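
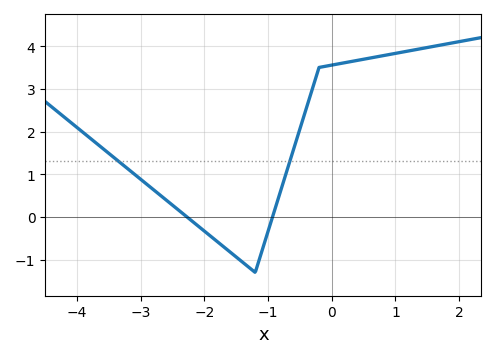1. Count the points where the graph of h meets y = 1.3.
2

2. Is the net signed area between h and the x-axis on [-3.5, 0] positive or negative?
positive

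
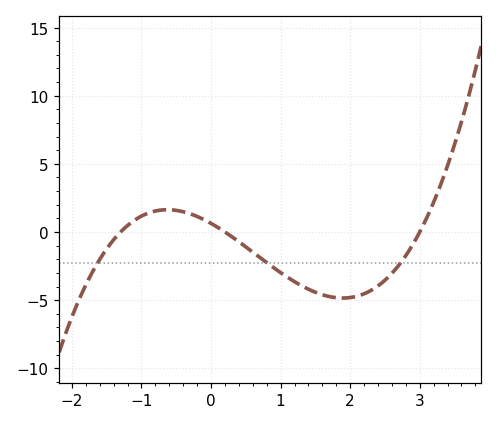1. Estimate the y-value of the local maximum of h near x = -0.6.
1.5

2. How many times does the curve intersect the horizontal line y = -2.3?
3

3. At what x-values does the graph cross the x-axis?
-1.3, 0.2, 3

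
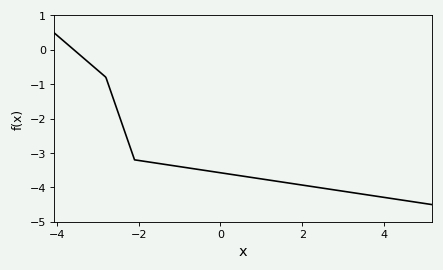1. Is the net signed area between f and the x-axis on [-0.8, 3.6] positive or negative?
negative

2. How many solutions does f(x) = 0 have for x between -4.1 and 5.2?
1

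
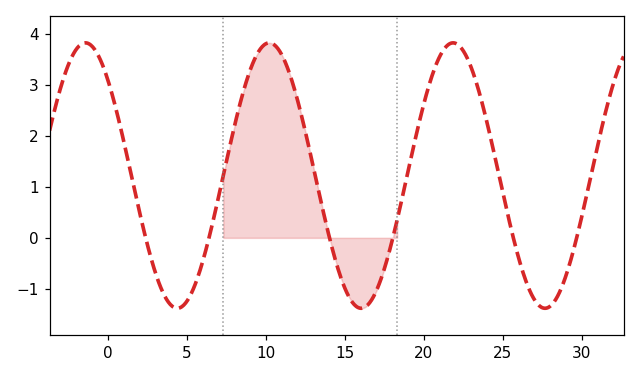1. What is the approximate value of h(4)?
-1.32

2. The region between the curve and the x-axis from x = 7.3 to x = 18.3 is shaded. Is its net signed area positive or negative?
positive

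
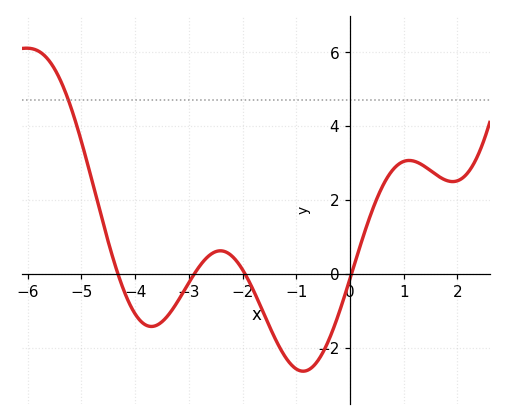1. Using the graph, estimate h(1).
3.04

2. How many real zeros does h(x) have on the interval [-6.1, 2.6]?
4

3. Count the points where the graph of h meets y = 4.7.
1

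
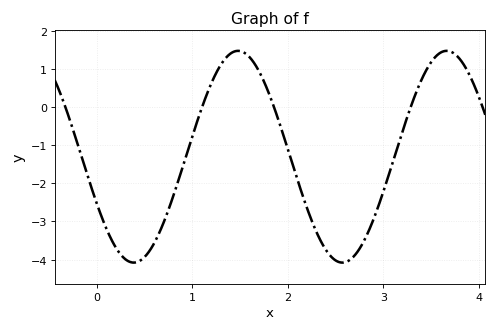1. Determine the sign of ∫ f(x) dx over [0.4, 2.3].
negative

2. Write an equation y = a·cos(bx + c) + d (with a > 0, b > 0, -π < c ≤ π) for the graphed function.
y = 2.78cos(2.88x + 2.02) - 1.3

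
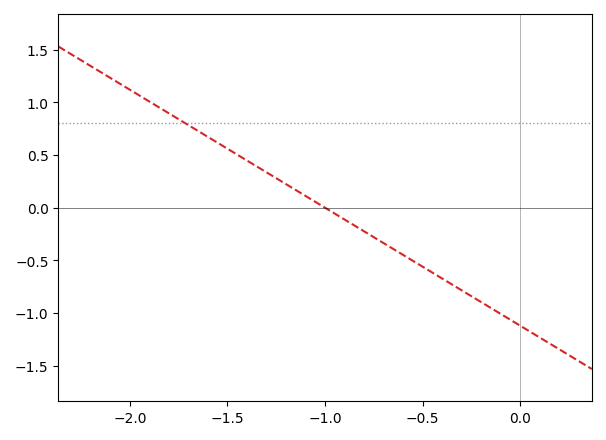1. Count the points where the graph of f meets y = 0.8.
1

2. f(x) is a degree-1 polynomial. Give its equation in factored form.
y = -1.12(x + 1)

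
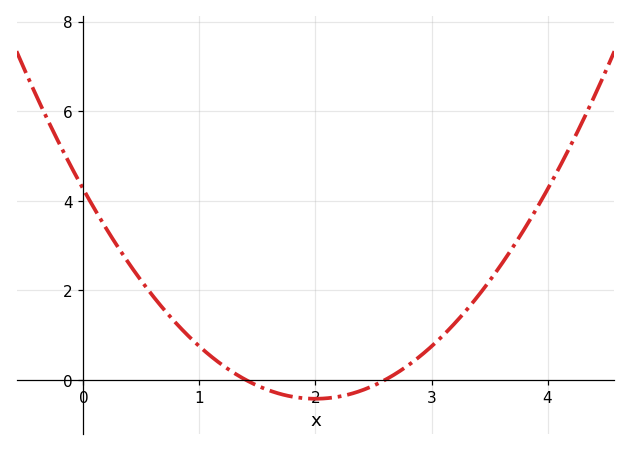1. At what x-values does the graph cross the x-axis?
1.4, 2.6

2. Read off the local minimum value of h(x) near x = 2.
-0.421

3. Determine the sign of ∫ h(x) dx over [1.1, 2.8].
negative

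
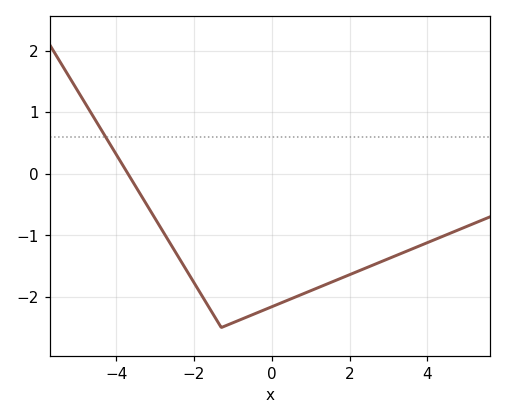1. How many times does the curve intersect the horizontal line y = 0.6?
1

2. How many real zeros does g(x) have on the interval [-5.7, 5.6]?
1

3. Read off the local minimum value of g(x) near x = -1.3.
-2.5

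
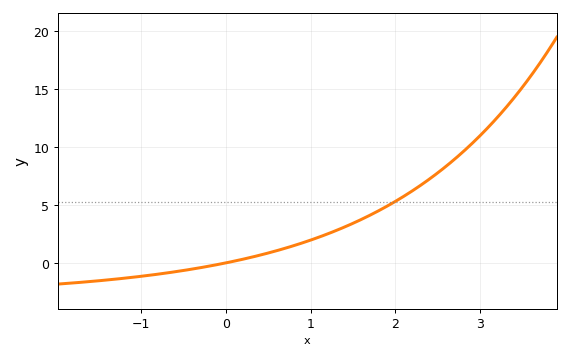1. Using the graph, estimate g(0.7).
1.5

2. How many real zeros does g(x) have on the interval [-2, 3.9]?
1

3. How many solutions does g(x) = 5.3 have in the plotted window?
1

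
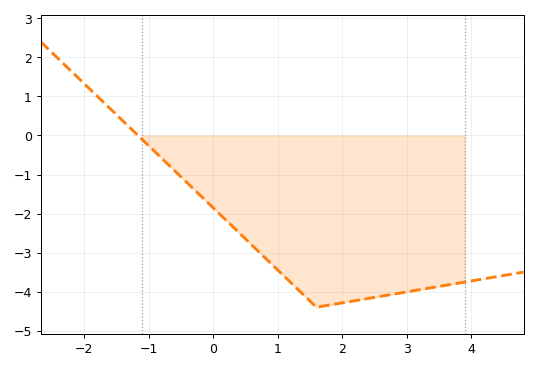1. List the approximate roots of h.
-1.16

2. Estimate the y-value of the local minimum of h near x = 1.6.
-4.4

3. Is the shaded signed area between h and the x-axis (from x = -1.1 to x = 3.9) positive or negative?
negative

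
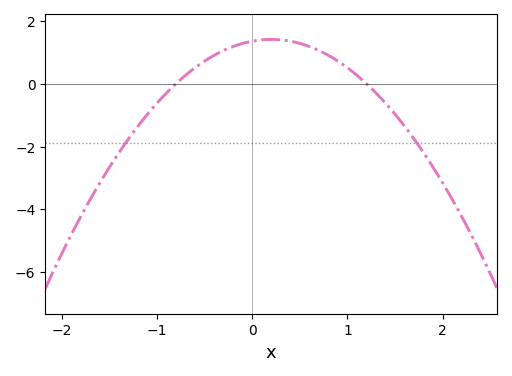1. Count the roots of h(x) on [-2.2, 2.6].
2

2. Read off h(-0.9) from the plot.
-0.296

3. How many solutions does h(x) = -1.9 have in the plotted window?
2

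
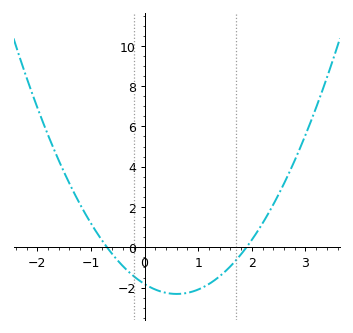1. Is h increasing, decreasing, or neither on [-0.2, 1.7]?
neither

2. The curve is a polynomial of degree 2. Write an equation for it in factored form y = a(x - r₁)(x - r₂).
y = 1.37(x + 0.7)(x - 1.9)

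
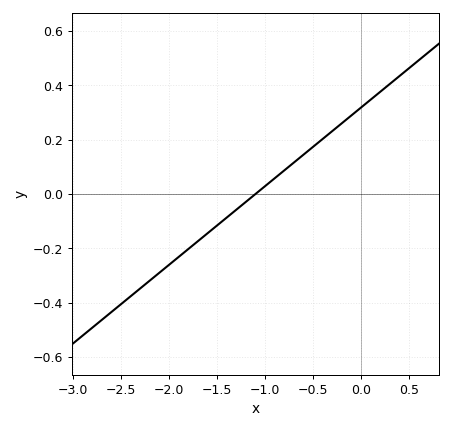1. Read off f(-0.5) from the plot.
0.18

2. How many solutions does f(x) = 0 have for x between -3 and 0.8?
1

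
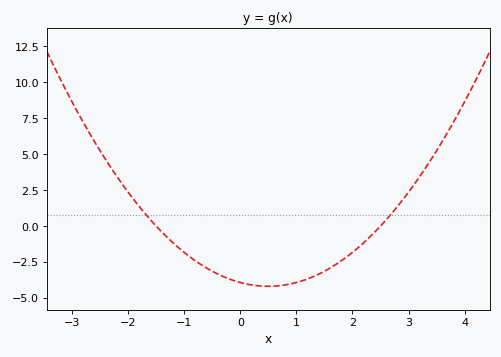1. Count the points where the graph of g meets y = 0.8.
2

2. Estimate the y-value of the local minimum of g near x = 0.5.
-4.2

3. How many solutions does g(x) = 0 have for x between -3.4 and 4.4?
2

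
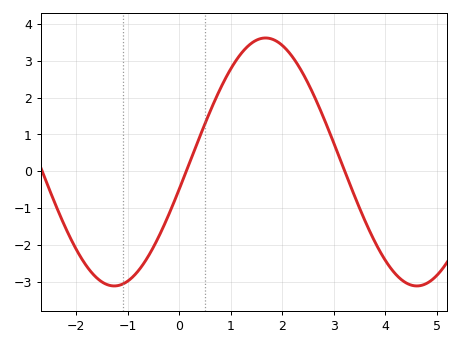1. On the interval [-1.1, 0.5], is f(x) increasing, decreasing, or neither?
increasing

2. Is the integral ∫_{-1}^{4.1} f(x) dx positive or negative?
positive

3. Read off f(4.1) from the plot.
-2.63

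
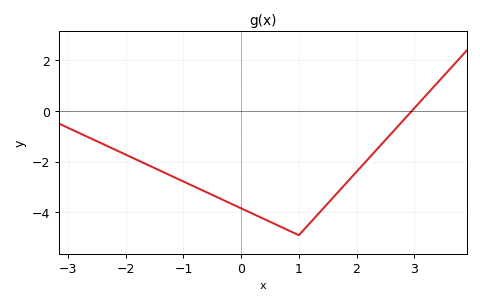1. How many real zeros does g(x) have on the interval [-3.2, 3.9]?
1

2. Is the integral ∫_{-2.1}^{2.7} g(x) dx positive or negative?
negative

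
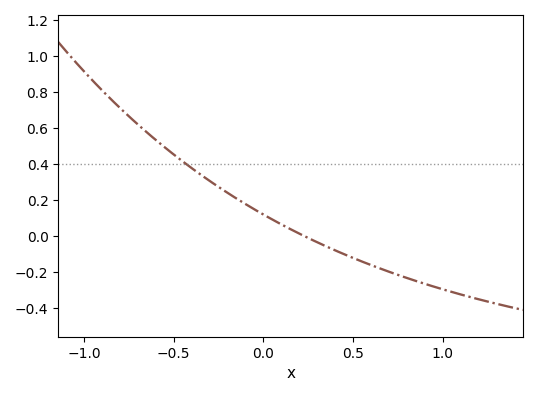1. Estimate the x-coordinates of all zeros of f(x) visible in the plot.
0.228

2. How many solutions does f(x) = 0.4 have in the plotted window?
1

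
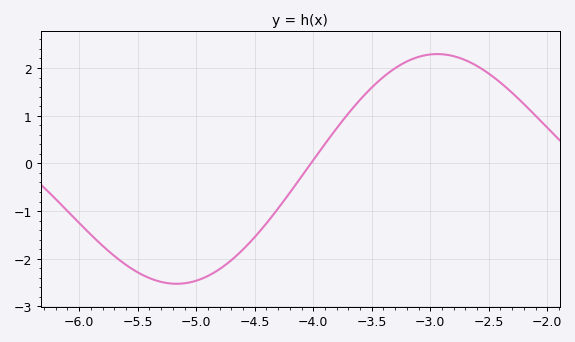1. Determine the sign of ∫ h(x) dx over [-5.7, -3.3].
negative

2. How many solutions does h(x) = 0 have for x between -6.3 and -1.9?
1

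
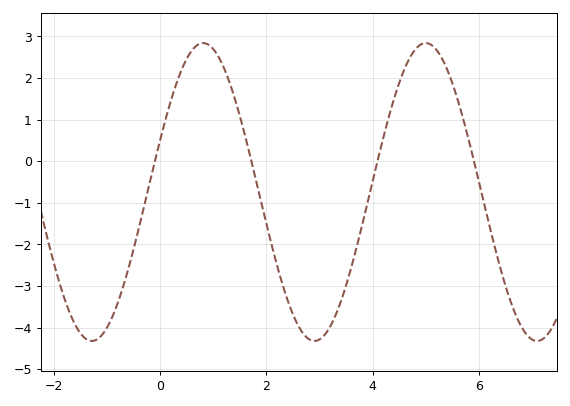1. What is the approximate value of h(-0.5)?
-2.13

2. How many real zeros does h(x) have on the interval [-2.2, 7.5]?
4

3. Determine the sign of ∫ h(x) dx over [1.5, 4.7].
negative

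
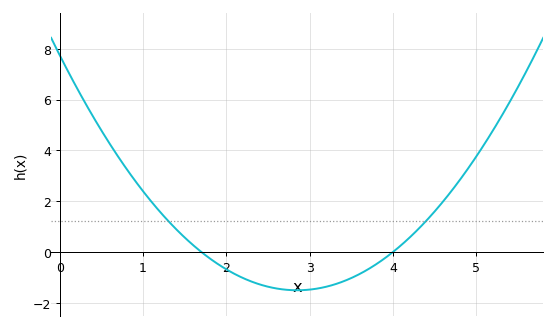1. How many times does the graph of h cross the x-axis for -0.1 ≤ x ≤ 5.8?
2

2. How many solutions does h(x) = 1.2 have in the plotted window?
2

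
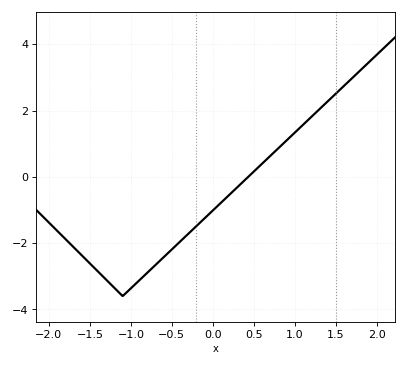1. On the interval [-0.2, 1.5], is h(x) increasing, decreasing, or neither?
increasing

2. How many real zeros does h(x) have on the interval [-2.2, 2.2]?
1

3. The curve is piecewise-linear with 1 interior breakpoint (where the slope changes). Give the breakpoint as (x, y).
(-1.1, -3.6)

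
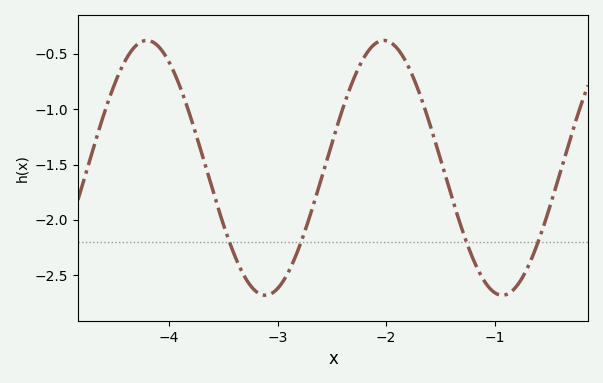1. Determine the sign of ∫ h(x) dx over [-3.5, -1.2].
negative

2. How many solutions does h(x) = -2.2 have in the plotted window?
4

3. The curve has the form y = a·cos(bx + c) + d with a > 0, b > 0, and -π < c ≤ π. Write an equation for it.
y = 1.15cos(2.9x - 0.46) - 1.53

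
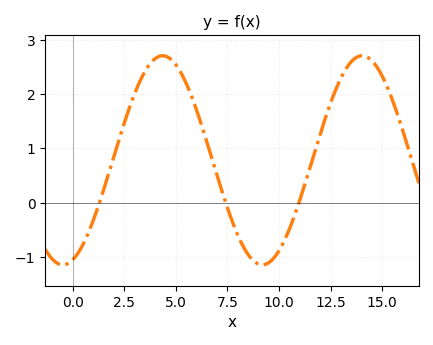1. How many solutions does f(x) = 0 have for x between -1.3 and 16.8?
3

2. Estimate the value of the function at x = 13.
2.3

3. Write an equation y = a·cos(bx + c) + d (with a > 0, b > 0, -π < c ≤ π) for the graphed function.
y = 1.93cos(0.65x - 2.8) + 0.78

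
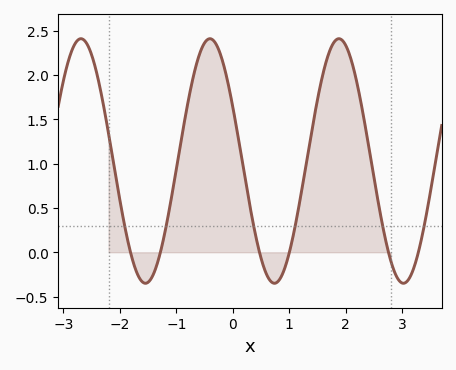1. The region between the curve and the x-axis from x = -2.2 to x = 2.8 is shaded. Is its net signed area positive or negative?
positive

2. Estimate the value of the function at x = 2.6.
0.5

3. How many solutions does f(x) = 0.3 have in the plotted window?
6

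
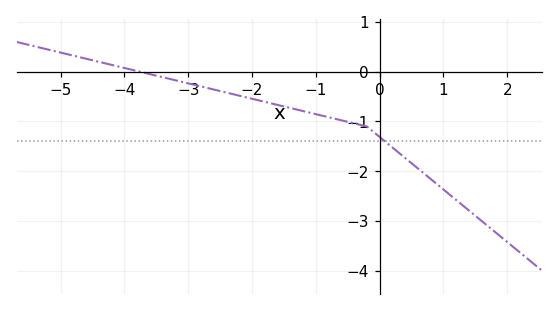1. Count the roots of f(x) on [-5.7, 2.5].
1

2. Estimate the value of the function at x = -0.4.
-1.04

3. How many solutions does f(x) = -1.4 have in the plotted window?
1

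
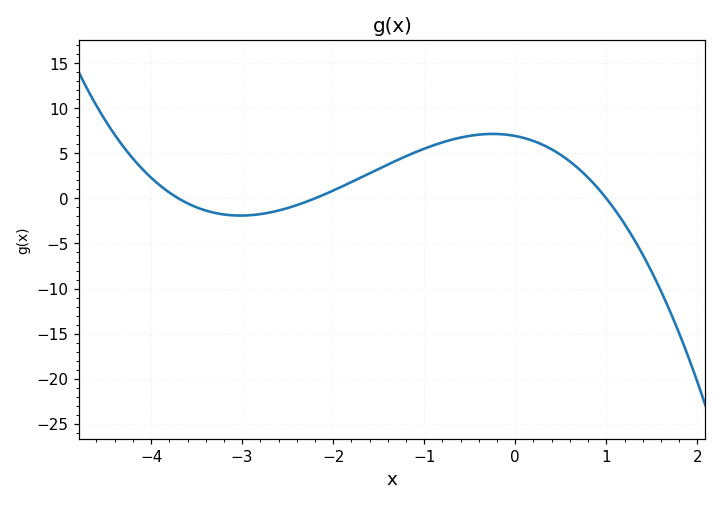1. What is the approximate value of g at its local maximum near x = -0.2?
7.15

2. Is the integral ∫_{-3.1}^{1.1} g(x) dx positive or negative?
positive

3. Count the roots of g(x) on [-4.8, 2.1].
3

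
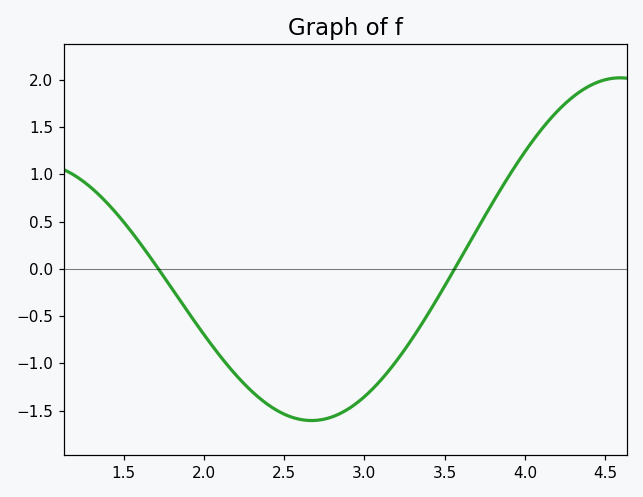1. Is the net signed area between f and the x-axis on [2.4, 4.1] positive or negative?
negative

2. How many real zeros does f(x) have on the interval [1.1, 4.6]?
2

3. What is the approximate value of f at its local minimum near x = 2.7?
-1.61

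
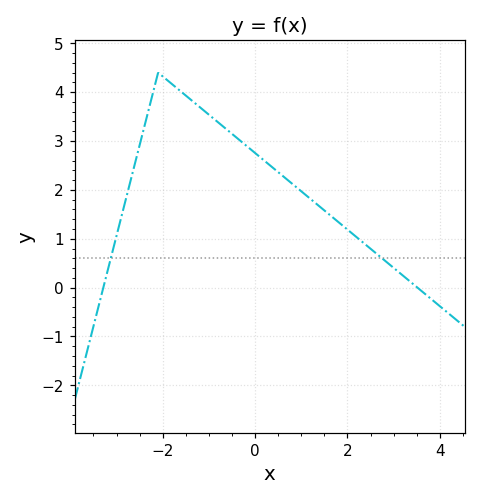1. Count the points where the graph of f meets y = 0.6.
2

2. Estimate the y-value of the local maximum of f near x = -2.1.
4.4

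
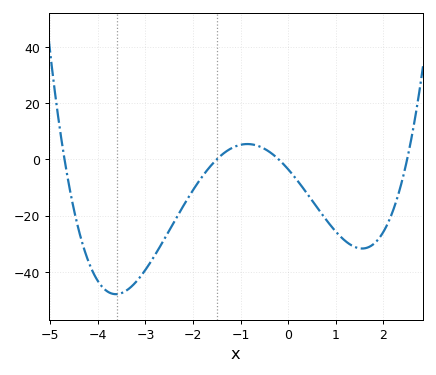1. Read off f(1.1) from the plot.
-27.4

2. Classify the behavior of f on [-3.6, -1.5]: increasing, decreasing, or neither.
increasing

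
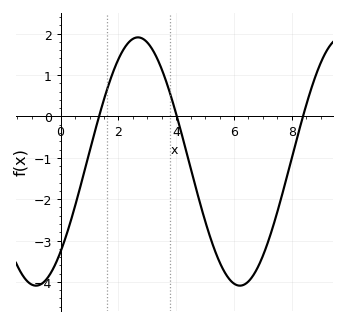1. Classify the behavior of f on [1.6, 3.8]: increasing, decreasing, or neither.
neither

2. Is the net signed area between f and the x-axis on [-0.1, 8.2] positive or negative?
negative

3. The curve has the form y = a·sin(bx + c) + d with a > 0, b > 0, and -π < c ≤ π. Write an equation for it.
y = 3sin(0.89x - 0.812) - 1.09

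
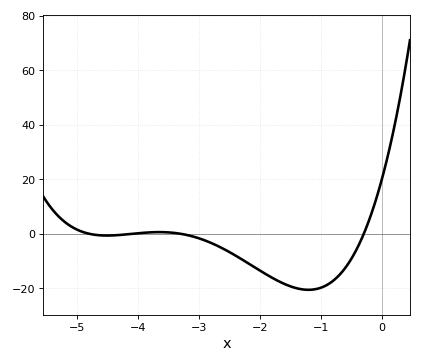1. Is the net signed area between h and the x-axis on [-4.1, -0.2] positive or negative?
negative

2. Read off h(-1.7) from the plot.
-17.3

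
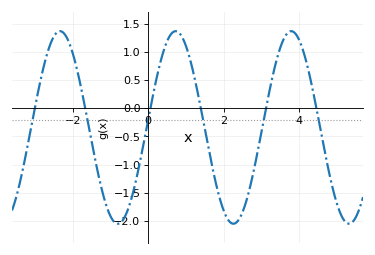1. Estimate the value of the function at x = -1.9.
0.75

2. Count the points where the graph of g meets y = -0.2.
6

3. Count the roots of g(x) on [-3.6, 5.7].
6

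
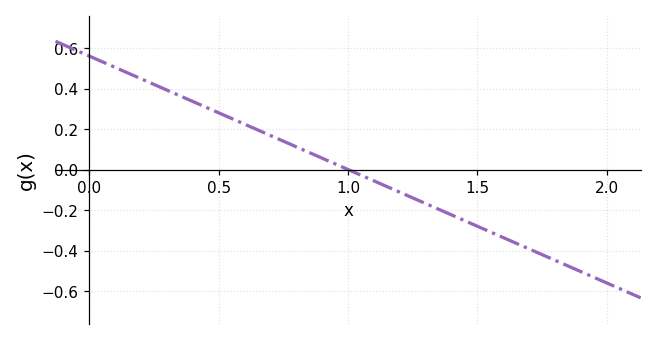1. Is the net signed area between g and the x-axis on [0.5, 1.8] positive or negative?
negative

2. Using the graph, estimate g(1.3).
-0.16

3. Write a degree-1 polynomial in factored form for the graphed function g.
y = -0.56(x - 1)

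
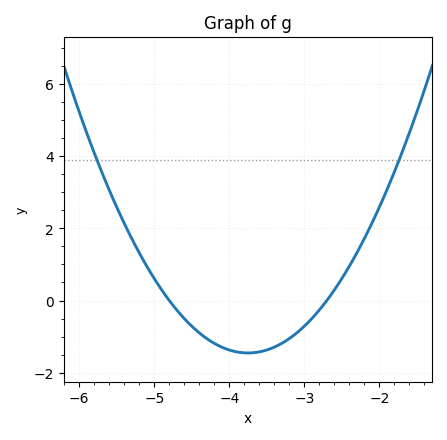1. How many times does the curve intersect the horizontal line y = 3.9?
2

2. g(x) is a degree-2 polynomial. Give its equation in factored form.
y = 1.32(x + 4.8)(x + 2.7)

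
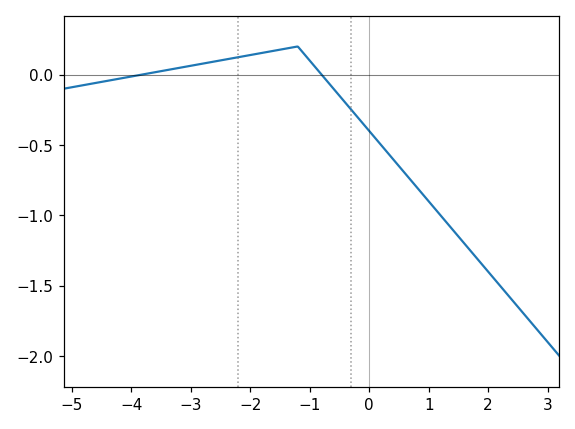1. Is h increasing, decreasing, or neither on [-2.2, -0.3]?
neither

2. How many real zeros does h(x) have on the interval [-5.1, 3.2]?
2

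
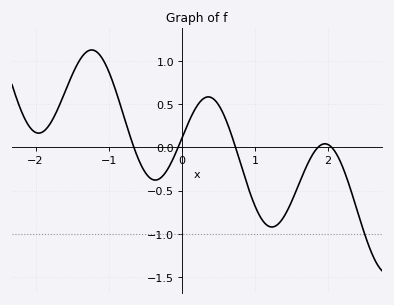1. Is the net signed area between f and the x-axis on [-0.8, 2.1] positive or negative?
negative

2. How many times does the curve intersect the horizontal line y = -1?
1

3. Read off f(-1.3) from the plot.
1.1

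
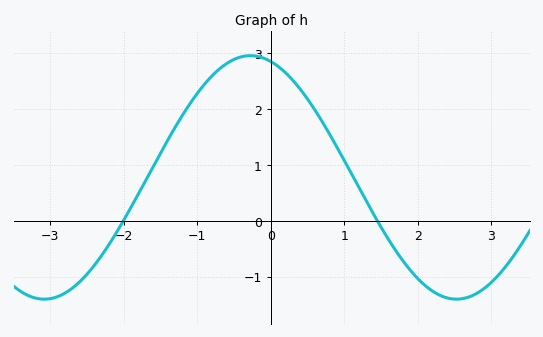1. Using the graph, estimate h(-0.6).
2.8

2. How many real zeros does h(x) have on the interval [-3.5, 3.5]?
2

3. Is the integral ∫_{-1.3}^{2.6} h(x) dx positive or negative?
positive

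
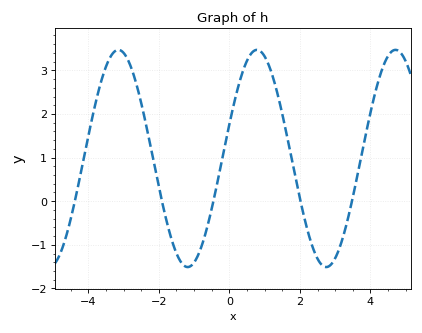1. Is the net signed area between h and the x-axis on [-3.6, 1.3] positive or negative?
positive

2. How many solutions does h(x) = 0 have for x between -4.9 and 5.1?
5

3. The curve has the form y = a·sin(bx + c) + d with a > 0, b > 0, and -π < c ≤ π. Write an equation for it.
y = 2.49sin(1.6x + 0.32) + 0.98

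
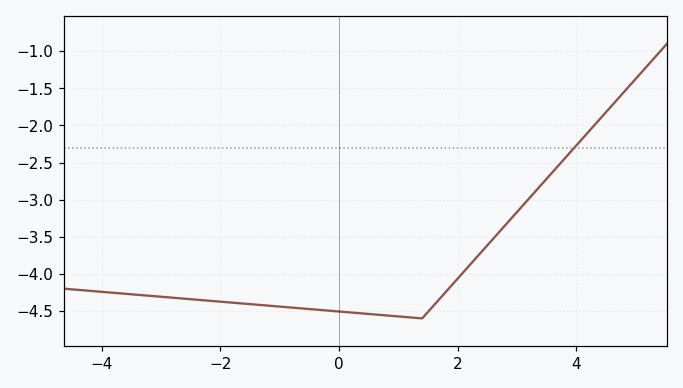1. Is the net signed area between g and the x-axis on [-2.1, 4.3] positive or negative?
negative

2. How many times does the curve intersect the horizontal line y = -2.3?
1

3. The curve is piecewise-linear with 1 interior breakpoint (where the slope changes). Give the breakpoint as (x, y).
(1.4, -4.6)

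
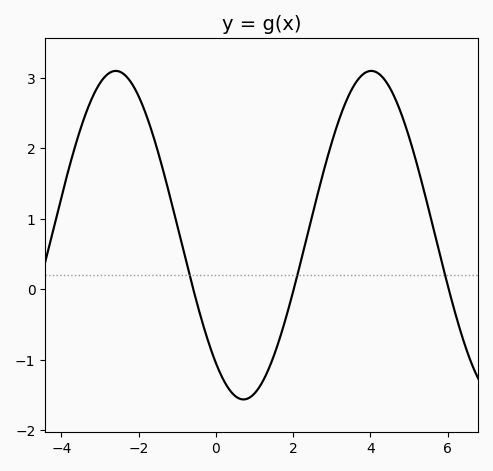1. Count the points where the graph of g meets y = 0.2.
3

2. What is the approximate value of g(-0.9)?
0.688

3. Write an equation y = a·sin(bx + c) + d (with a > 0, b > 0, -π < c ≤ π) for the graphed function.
y = 2.33sin(0.95x - 2.25) + 0.77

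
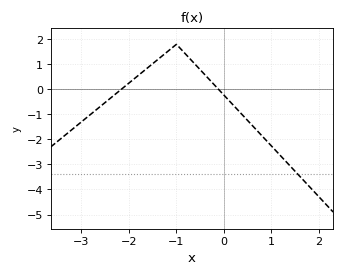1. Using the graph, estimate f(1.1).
-2.5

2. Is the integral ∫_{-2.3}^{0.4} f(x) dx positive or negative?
positive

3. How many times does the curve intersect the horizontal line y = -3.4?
1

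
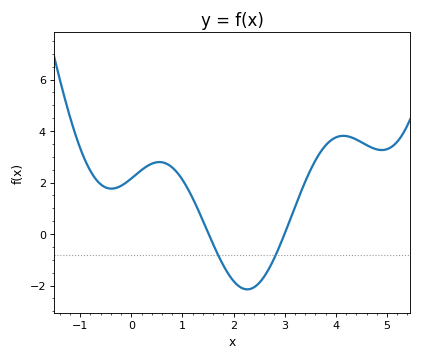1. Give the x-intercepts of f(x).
1.51, 3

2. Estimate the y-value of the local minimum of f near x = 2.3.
-2.15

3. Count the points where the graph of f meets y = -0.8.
2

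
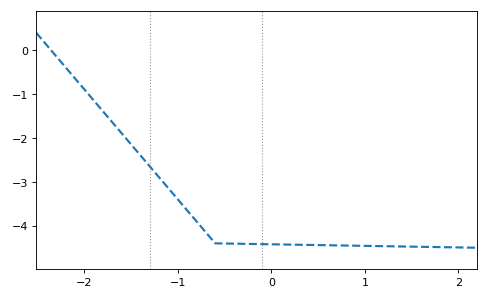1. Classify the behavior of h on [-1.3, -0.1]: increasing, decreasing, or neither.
decreasing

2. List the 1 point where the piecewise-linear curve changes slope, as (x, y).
(-0.6, -4.4)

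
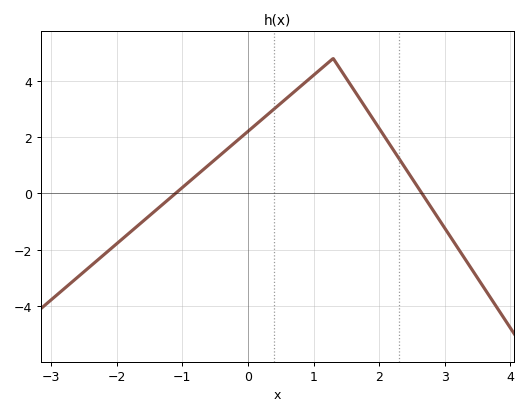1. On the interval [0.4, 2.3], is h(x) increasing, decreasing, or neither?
neither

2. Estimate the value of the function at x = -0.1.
2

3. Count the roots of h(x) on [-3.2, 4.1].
2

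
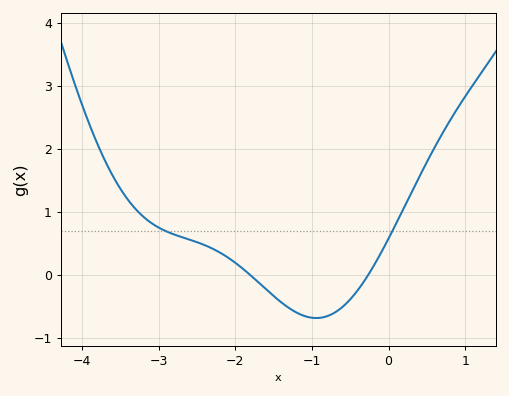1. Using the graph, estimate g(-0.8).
-0.658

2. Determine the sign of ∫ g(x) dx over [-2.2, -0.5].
negative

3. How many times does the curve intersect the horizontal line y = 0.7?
2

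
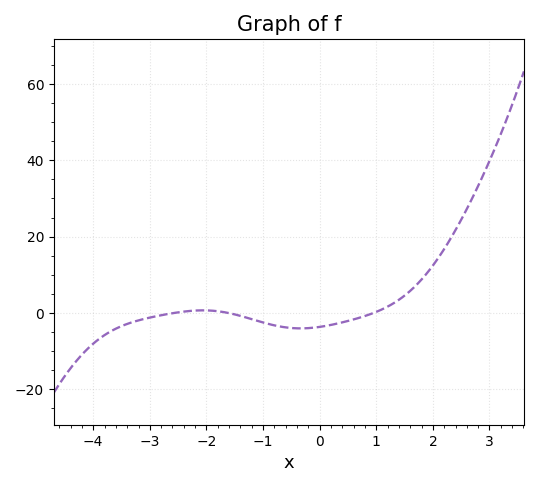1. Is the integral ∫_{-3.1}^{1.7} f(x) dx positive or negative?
negative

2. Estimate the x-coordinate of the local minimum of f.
-0.336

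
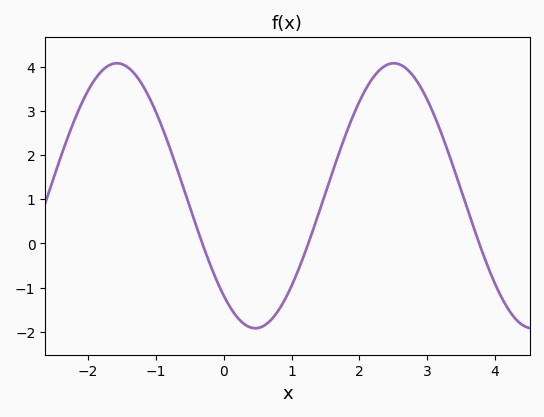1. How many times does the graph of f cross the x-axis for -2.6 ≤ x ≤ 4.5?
3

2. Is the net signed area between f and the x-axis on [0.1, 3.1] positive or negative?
positive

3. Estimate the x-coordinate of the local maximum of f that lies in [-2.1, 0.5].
-1.6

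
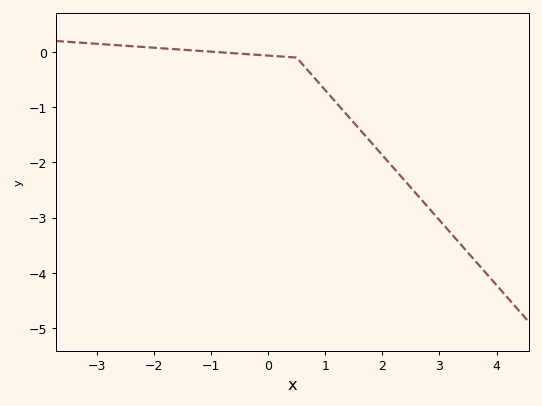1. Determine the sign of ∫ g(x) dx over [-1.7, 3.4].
negative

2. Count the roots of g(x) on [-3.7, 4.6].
1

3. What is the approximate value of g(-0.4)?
0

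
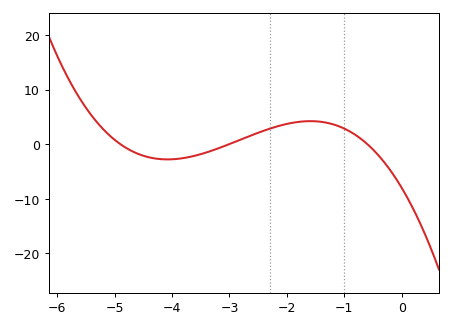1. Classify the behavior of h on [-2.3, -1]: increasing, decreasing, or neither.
neither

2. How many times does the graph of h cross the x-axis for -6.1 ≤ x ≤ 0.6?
3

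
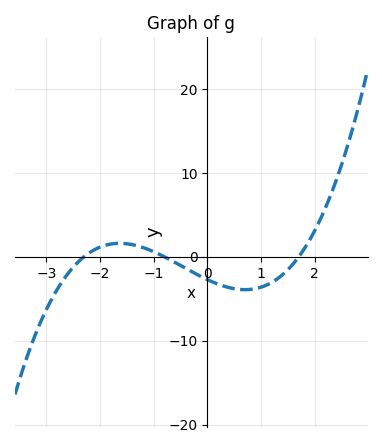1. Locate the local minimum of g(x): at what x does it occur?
0.7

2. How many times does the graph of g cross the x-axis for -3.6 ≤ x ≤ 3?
3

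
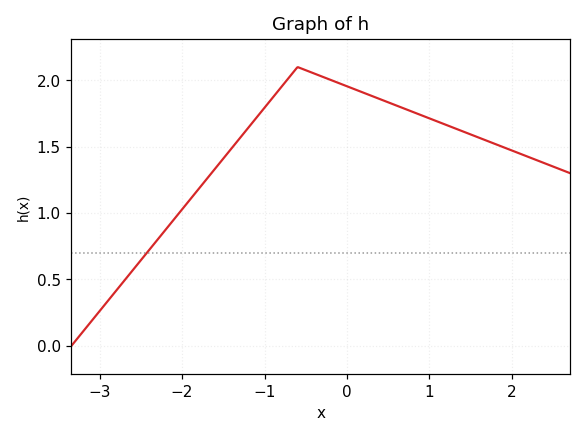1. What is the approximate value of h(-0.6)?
2.1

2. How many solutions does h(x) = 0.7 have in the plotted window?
1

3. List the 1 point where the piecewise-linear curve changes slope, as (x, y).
(-0.6, 2.1)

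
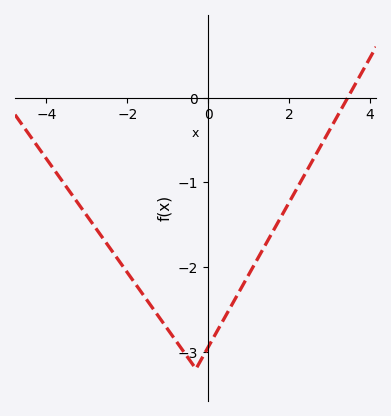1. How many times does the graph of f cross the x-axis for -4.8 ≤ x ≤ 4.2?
1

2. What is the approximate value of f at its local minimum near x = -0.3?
-3.2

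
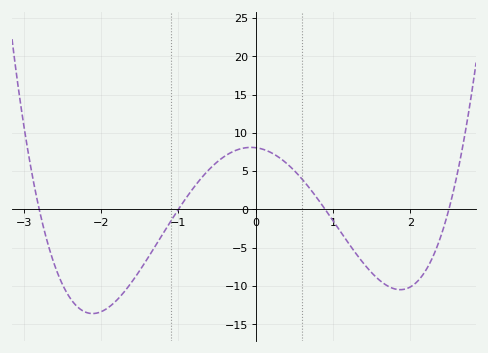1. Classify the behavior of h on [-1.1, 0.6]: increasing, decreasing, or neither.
neither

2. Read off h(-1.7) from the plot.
-11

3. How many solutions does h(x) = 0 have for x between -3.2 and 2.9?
4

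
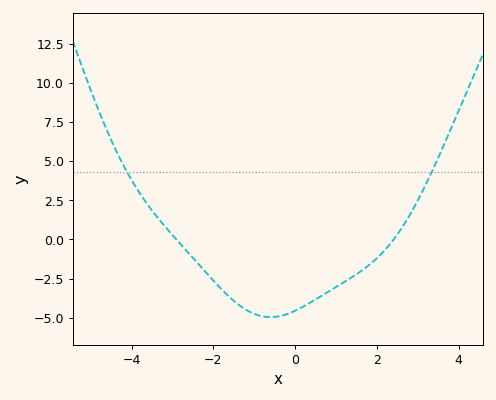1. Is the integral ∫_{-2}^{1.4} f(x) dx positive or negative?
negative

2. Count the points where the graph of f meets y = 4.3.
2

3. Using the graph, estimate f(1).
-3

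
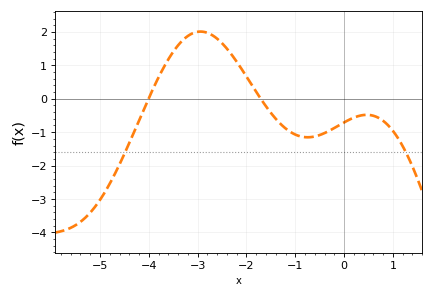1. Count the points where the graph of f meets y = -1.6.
2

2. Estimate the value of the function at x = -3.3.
1.8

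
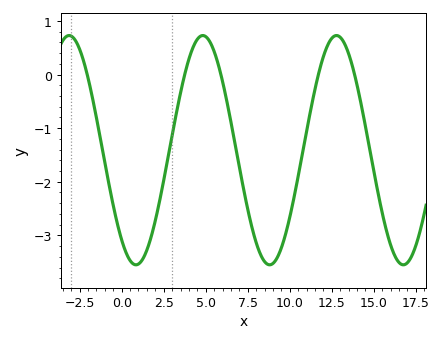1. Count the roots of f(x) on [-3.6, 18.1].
5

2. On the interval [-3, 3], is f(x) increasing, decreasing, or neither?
neither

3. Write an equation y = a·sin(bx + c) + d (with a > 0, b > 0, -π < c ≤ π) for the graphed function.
y = 2.14sin(0.79x - 2.2) - 1.41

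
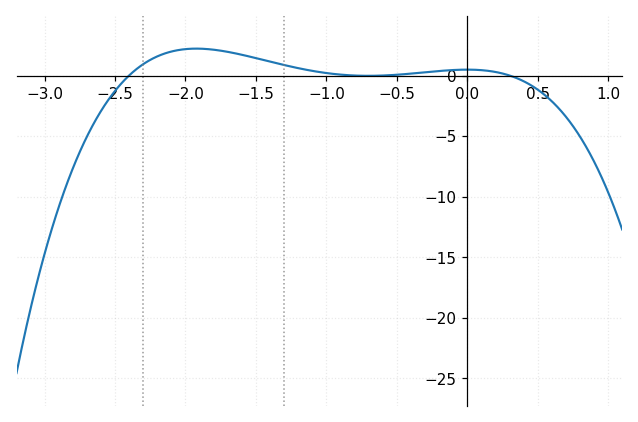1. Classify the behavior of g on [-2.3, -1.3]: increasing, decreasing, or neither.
neither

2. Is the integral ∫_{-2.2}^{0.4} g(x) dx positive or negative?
positive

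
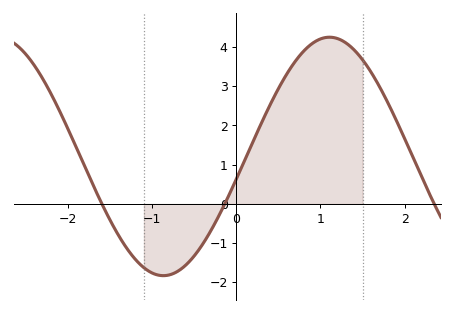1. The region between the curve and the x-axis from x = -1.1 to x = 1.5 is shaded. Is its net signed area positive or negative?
positive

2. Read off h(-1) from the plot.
-1.76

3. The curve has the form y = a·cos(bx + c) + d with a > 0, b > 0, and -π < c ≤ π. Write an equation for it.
y = 3.04cos(1.59x - 1.76) + 1.21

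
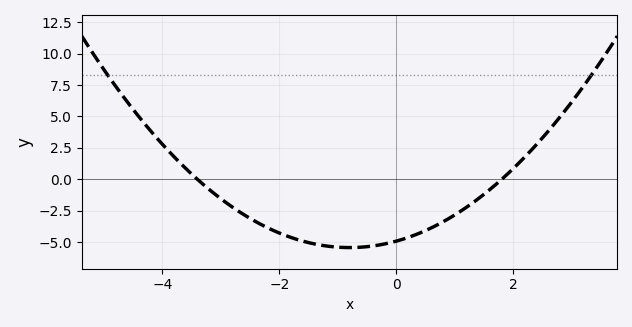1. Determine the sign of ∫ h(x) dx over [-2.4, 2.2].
negative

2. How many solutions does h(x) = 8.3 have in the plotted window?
2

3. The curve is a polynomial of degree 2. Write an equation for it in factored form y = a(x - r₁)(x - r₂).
y = 0.8(x + 3.4)(x - 1.8)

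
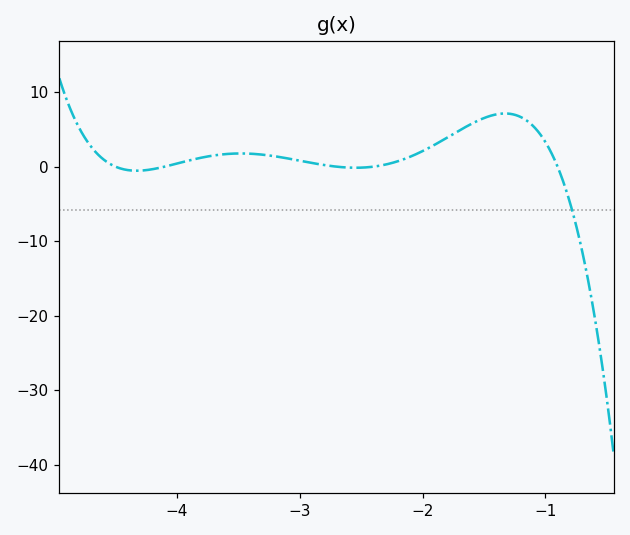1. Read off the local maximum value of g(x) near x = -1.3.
7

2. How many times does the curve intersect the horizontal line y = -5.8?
1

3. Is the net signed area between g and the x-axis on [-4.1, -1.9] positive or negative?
positive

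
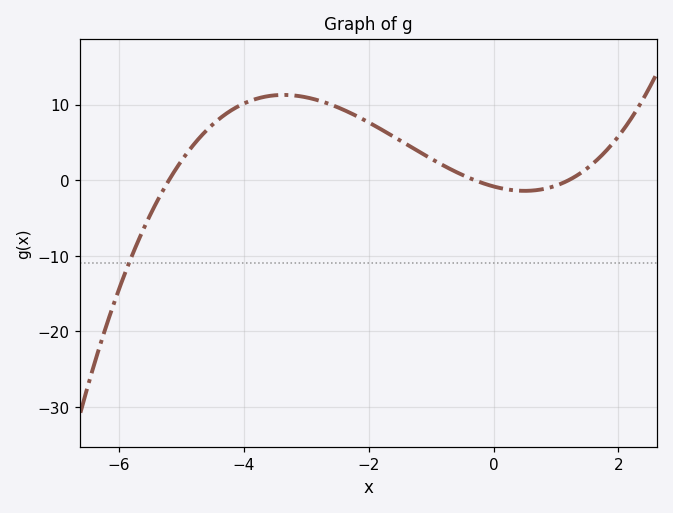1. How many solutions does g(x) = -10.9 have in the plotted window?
1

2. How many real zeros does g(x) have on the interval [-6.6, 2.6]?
3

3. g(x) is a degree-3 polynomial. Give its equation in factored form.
y = 0.44(x + 5.2)(x + 0.3)(x - 1.2)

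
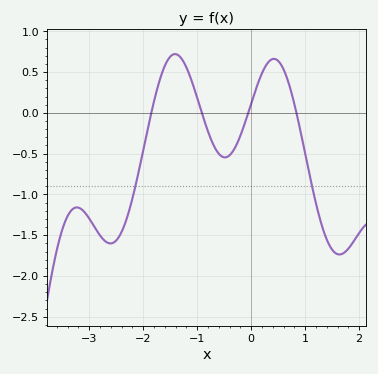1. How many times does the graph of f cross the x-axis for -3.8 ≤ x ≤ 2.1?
4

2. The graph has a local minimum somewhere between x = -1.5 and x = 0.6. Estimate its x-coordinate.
-0.487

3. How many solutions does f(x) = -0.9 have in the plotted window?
2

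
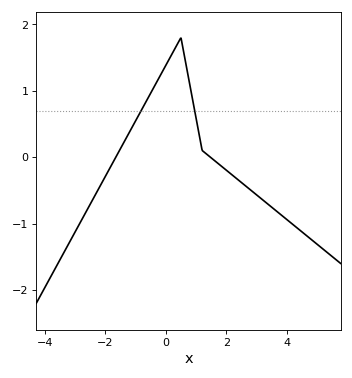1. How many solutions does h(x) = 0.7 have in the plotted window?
2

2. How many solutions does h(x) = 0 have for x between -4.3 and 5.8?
2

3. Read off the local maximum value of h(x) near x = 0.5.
1.8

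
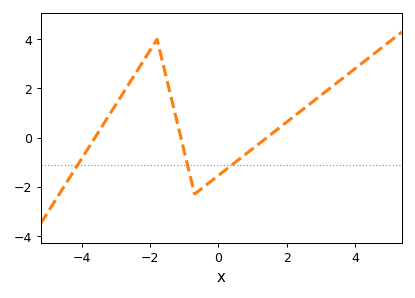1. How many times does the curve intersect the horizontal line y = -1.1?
3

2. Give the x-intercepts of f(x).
-3.62, -1.1, 1.42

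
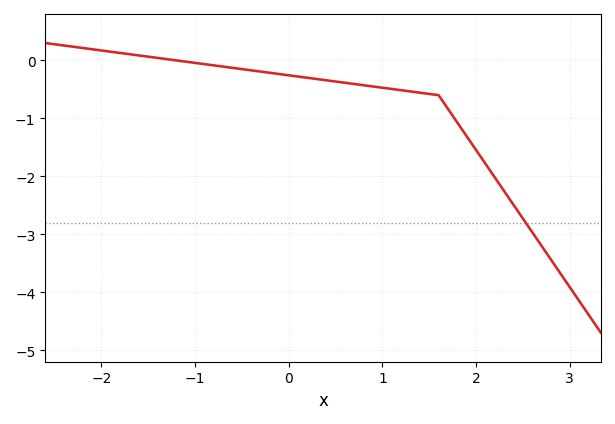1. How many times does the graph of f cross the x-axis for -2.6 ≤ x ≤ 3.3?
1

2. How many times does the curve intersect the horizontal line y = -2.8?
1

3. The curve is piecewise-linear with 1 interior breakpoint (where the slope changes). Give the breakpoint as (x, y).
(1.6, -0.6)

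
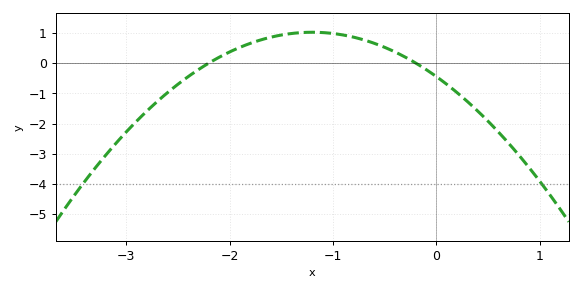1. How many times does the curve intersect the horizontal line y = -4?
2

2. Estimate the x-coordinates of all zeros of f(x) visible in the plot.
-2.2, -0.2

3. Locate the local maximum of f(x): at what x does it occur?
-1.2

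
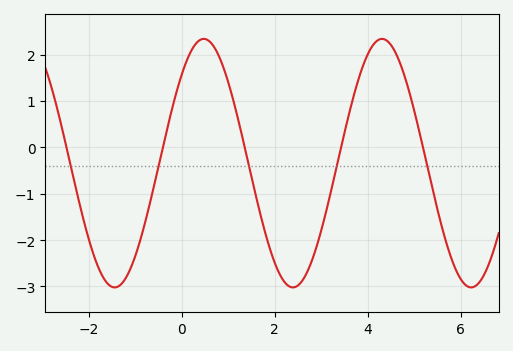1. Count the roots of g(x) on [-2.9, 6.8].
5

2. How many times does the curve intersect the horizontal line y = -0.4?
5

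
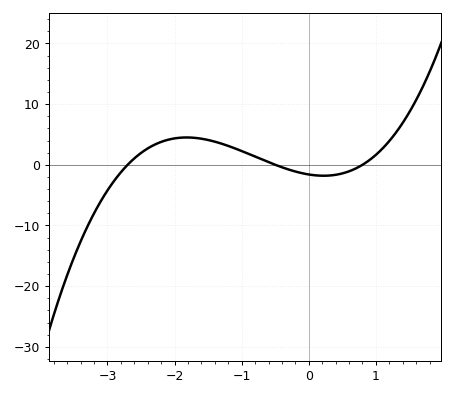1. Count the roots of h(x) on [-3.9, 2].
3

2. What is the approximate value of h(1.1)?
3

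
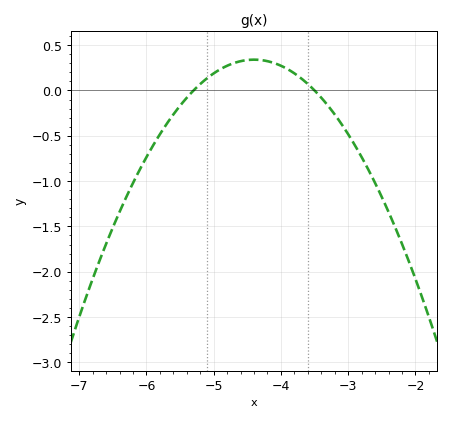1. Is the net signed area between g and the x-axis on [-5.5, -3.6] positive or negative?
positive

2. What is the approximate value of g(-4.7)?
0.302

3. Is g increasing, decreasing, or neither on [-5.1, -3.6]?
neither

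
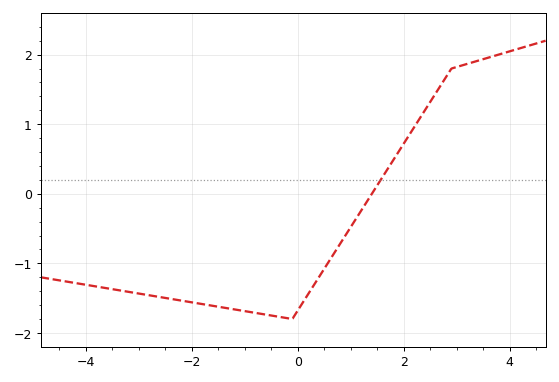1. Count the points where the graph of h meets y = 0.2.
1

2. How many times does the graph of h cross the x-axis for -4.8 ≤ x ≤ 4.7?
1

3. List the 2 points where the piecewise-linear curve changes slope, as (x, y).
(-0.1, -1.8); (2.9, 1.8)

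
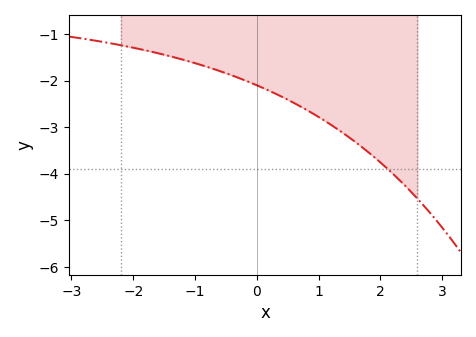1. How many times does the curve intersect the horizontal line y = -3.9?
1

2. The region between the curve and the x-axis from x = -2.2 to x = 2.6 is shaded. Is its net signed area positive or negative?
negative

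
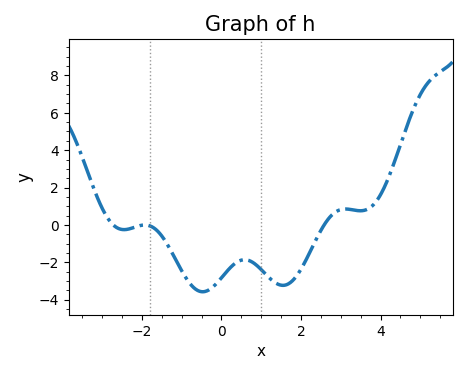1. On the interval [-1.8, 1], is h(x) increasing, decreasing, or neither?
neither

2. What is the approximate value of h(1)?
-2.39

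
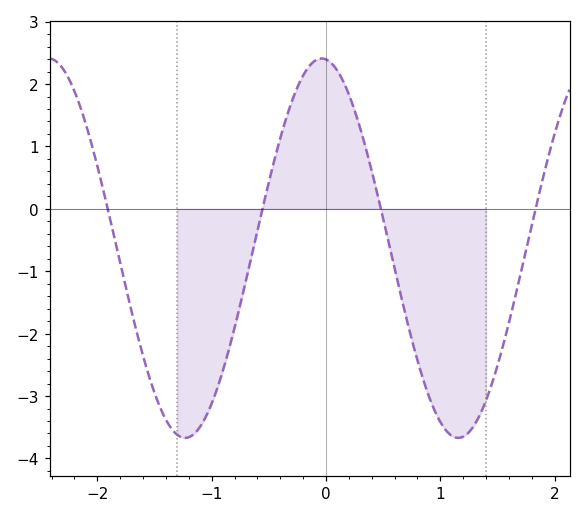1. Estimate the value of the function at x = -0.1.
2.37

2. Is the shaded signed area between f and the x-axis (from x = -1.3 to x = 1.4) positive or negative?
negative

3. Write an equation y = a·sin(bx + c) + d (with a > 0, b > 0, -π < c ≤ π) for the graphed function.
y = 3.04sin(2.63x + 1.67) - 0.63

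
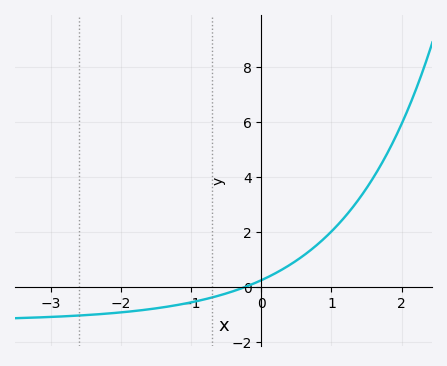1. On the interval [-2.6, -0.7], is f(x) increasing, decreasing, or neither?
increasing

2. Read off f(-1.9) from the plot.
-0.882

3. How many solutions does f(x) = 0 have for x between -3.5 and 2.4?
1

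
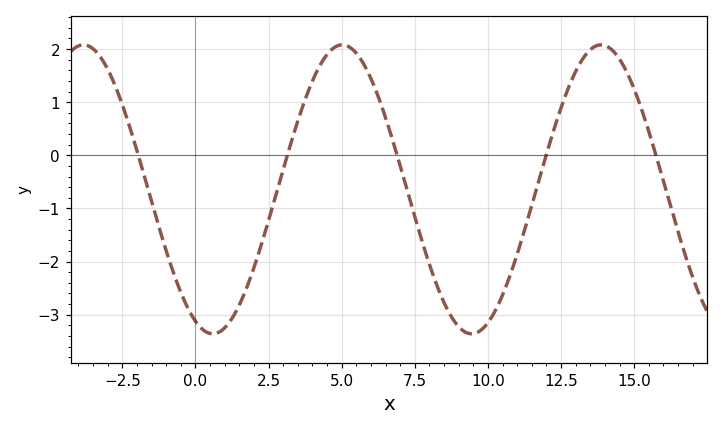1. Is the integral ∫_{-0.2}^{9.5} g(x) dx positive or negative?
negative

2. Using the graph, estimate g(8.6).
-2.9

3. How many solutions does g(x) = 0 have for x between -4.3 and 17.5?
5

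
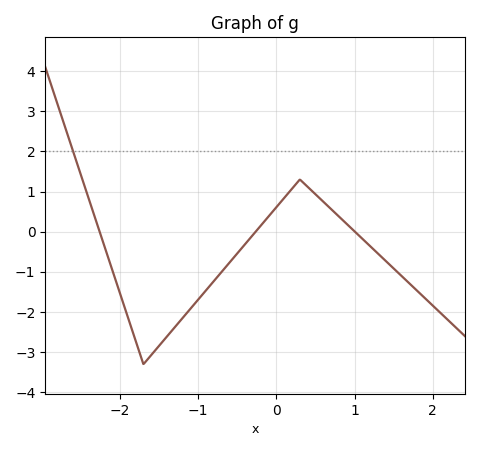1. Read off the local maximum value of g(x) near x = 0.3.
1.3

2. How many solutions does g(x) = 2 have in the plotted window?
1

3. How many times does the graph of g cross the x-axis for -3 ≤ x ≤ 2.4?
3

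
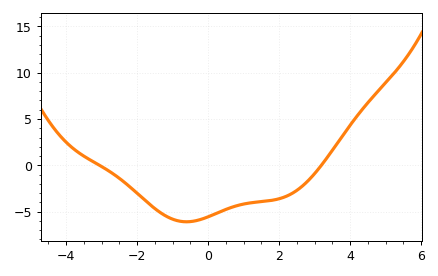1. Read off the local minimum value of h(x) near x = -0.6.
-6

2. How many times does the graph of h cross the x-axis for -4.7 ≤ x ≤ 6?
2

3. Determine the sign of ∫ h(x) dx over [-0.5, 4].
negative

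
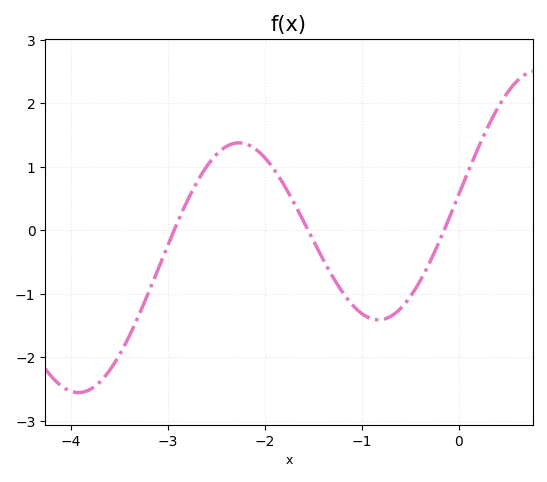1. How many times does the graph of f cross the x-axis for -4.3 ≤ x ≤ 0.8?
3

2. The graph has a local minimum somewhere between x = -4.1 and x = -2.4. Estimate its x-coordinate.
-3.9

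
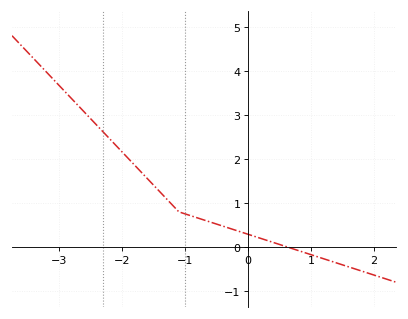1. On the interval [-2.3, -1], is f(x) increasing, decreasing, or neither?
decreasing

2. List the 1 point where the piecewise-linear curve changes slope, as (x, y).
(-1.1, 0.8)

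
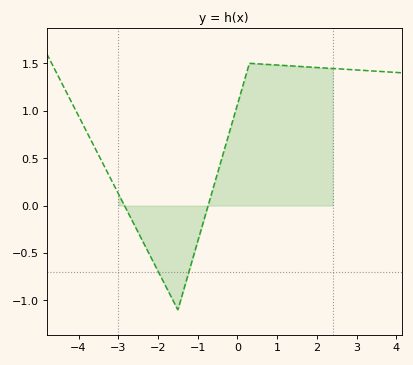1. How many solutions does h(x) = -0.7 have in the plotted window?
2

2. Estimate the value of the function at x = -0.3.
0.633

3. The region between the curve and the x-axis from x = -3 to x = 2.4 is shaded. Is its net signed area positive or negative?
positive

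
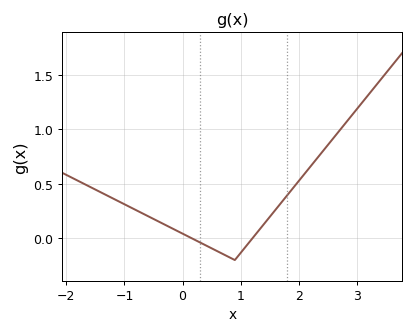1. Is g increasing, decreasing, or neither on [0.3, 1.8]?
neither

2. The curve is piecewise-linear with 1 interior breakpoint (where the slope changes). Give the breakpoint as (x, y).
(0.9, -0.2)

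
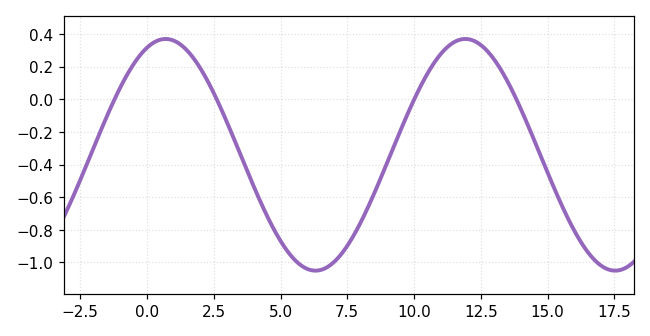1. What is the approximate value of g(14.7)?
-0.34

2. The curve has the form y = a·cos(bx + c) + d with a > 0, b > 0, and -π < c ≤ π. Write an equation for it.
y = 0.71cos(0.56x - 0.39) - 0.34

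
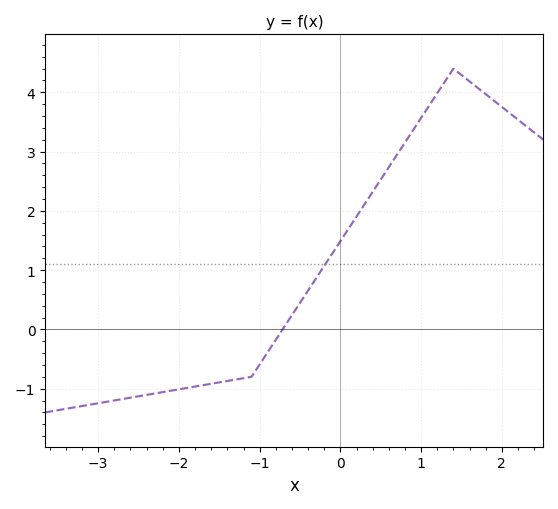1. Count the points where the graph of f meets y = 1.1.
1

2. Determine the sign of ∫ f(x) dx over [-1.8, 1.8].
positive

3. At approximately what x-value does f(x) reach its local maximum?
1.4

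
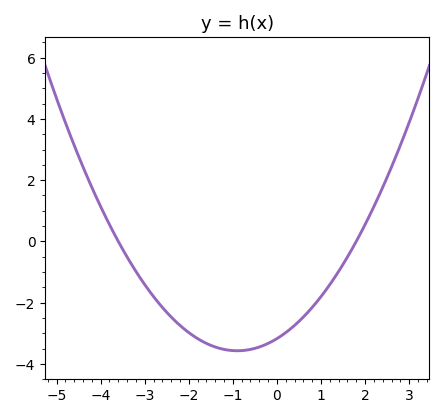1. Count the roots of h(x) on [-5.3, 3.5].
2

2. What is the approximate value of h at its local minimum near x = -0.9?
-3.6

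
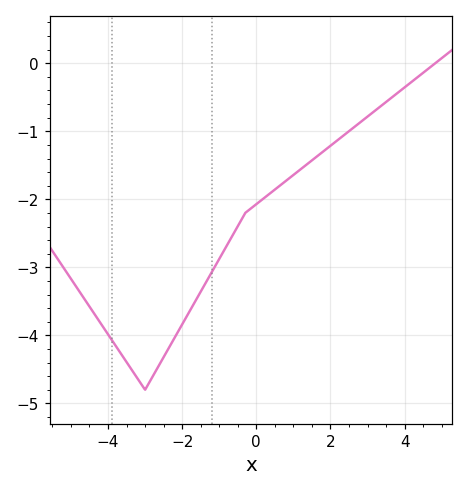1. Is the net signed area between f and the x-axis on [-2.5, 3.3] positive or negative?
negative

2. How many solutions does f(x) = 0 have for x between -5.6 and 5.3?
1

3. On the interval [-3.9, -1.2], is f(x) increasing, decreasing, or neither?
neither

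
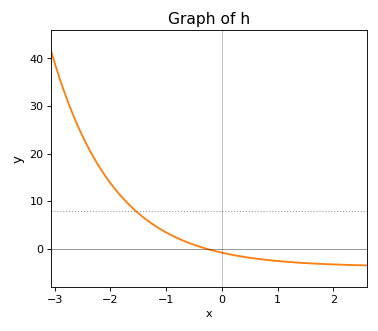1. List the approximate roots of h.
-0.3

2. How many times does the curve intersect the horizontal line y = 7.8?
1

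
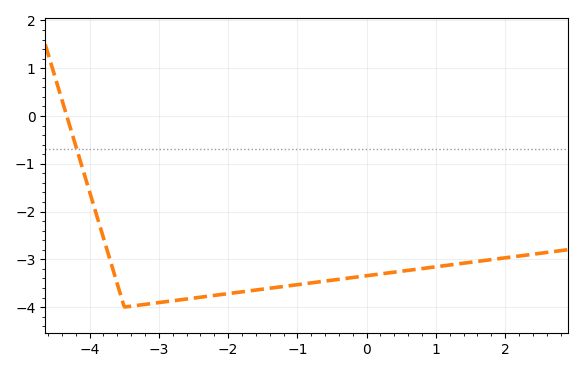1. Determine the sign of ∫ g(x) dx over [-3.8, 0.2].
negative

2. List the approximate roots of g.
-4.33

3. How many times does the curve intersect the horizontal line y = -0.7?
1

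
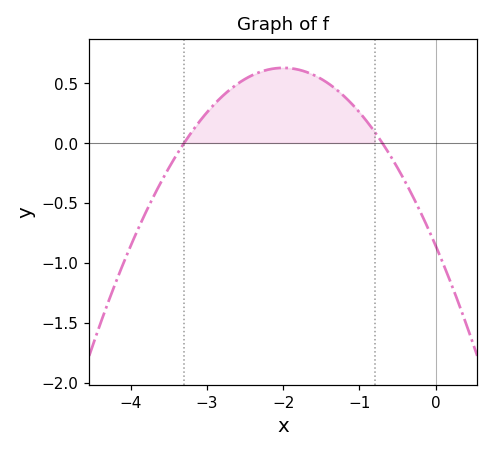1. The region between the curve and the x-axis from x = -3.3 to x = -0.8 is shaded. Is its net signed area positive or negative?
positive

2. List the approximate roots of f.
-3.3, -0.7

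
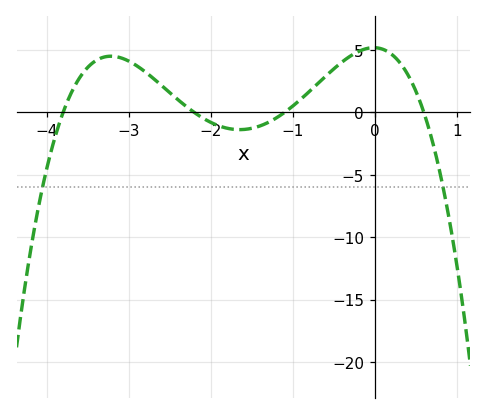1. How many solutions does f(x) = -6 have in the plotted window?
2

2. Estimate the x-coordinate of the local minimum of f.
-1.6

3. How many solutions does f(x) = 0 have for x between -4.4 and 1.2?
4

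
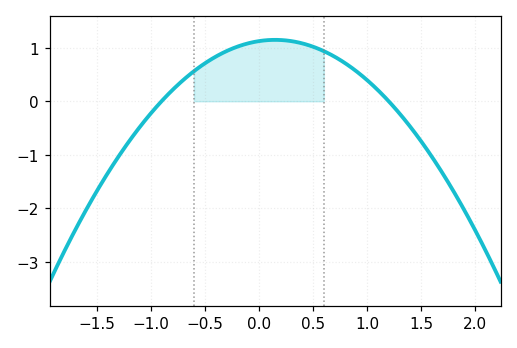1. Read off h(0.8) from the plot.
0.707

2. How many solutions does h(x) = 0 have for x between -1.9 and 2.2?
2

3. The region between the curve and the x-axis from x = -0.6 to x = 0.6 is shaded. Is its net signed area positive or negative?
positive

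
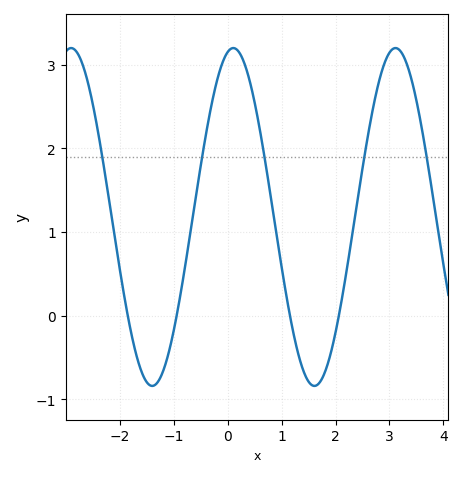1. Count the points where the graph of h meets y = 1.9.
5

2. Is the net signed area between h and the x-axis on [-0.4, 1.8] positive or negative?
positive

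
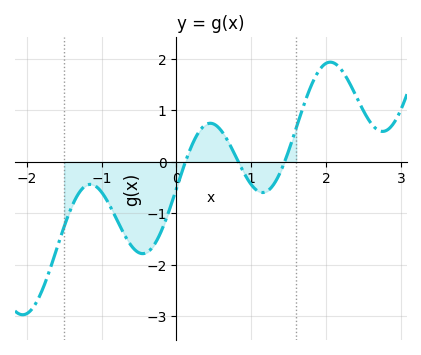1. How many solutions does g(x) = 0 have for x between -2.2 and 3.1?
3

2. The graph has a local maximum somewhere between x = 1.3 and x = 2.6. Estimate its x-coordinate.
2.05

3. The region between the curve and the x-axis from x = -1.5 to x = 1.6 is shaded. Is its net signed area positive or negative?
negative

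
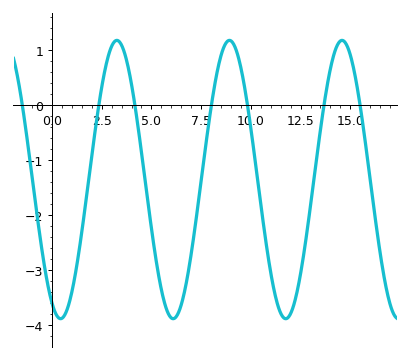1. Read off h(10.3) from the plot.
-1.2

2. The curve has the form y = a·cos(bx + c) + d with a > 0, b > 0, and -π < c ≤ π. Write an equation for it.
y = 2.53cos(1.1x + 2.7) - 1.35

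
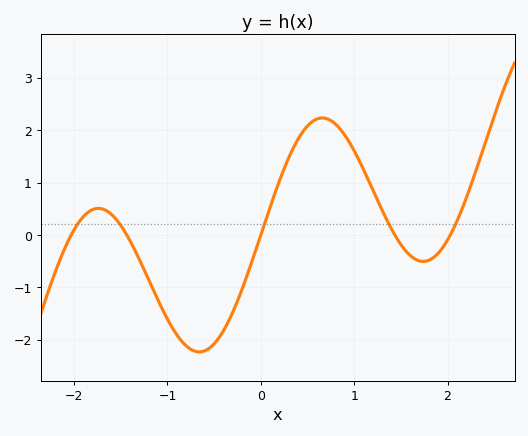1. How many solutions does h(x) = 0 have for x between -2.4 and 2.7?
5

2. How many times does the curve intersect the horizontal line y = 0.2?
5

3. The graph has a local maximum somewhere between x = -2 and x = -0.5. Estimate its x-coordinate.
-1.74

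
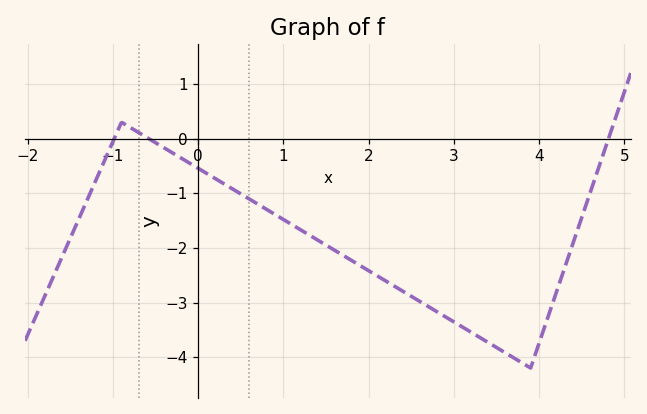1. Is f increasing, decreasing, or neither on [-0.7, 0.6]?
decreasing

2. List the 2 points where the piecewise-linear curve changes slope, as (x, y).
(-0.9, 0.3); (3.9, -4.2)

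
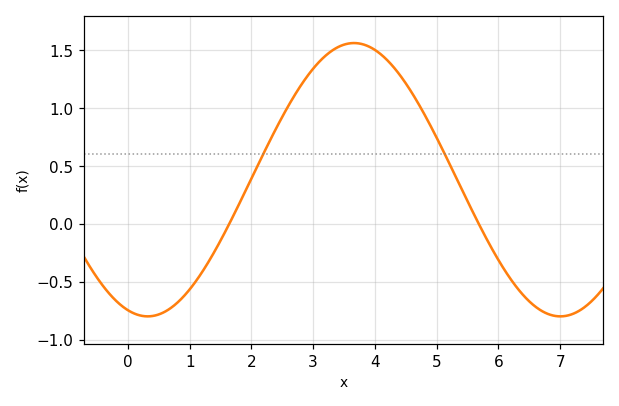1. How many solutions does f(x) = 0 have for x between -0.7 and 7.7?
2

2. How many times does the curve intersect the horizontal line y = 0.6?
2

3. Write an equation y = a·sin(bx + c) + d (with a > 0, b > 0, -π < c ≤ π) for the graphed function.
y = 1.18sin(0.94x - 1.9) + 0.38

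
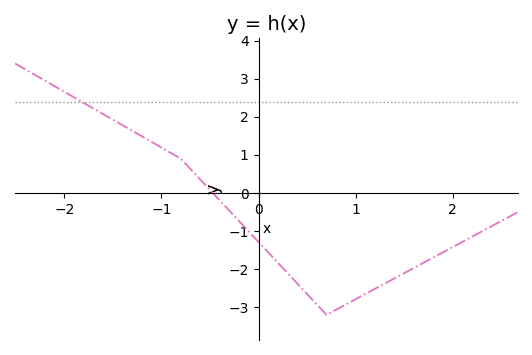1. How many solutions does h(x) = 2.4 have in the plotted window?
1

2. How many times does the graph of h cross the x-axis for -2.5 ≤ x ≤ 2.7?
1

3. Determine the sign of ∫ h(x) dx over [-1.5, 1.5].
negative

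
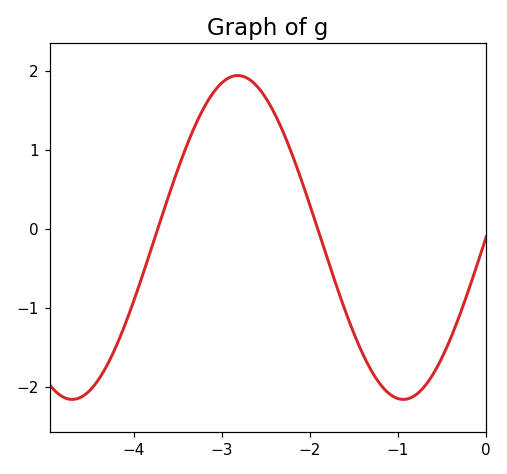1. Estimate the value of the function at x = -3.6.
0.438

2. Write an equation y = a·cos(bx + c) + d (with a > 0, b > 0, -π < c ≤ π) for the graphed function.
y = 2.05cos(1.67x - 1.57) - 0.11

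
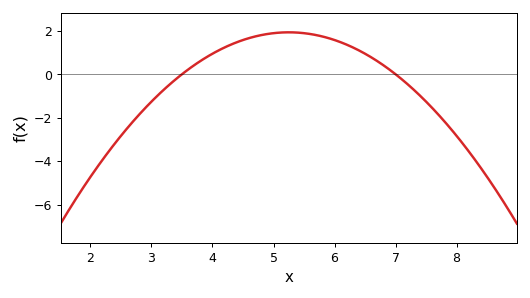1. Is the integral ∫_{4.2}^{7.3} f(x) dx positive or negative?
positive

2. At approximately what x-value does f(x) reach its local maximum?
5.2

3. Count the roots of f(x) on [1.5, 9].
2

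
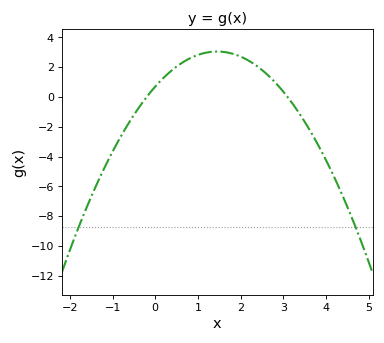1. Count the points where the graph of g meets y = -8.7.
2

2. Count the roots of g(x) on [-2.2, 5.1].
2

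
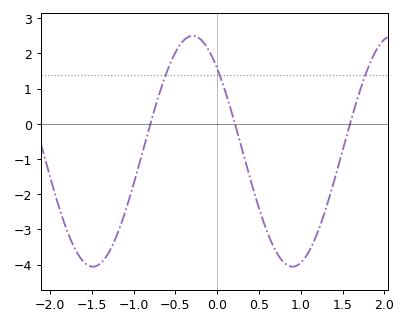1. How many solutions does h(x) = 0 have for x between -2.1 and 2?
3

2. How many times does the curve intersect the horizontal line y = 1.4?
3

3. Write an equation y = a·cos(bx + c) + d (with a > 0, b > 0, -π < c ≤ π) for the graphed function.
y = 3.28cos(2.63x + 0.772) - 0.78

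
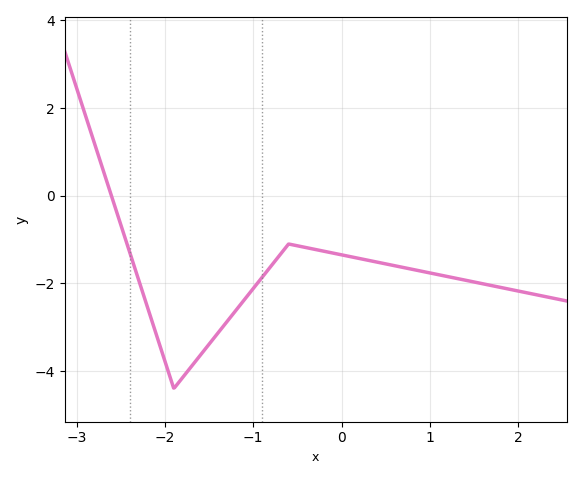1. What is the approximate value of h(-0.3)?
-1.22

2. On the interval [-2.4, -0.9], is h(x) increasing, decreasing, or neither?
neither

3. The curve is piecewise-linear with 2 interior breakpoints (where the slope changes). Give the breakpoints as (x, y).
(-1.9, -4.4); (-0.6, -1.1)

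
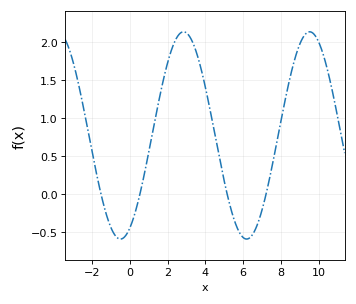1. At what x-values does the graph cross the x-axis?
-1.53, 0.532, 5.15, 7.22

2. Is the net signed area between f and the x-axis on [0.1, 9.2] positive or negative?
positive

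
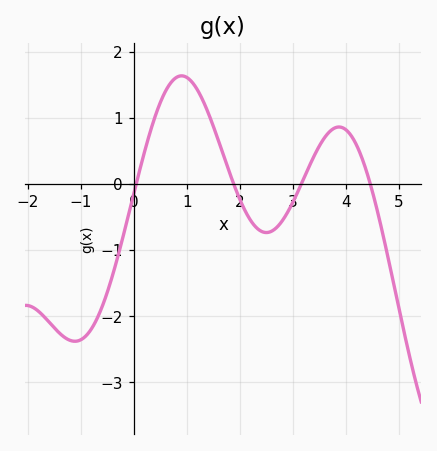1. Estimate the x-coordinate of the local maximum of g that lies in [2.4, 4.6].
3.9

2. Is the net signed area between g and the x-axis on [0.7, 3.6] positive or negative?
positive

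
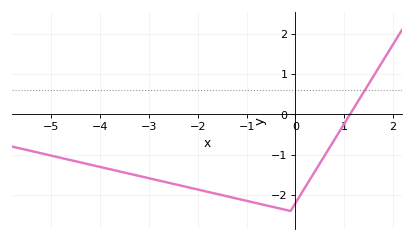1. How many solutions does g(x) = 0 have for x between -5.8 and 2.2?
1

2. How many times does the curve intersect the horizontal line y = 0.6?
1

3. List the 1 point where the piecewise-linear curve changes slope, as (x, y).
(-0.1, -2.4)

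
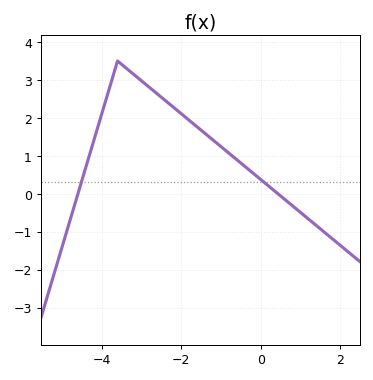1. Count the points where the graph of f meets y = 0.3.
2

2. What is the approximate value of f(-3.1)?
3.07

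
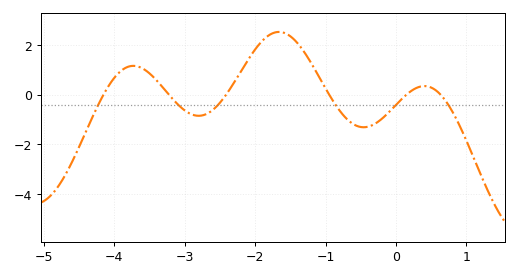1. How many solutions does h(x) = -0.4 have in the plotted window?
6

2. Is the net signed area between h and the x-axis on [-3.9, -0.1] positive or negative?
positive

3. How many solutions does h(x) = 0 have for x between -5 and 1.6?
6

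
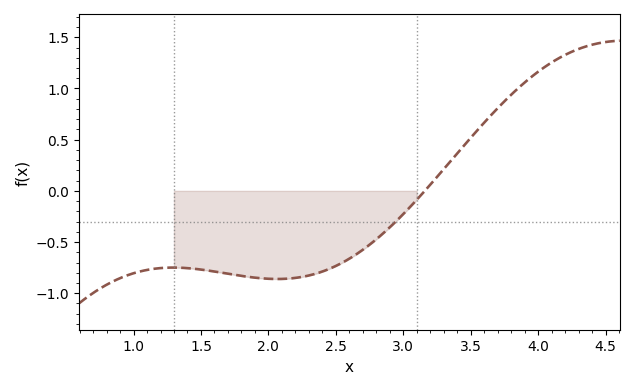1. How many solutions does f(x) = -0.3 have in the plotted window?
1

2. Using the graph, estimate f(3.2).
0.05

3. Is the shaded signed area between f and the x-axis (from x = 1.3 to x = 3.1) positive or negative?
negative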